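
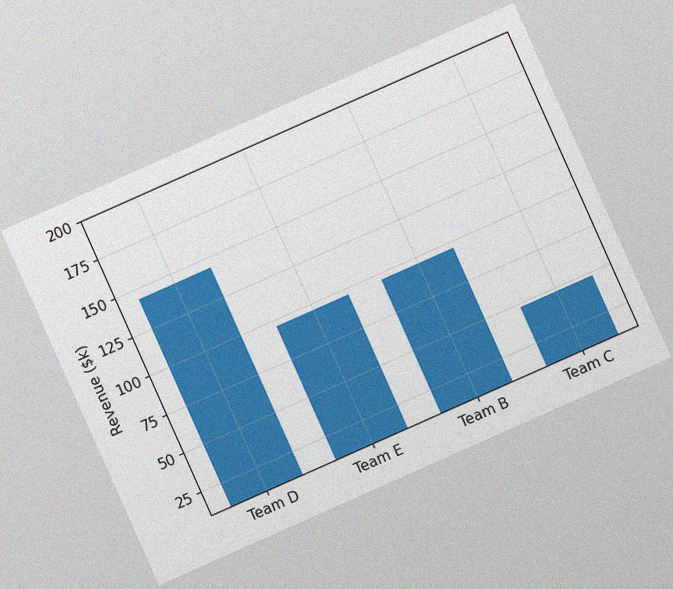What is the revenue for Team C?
The chart is tilted about 24° counter-clockwise, with some photo noise. Reading along the chart's y-axis, the Team C bar reaches $48k.

$48k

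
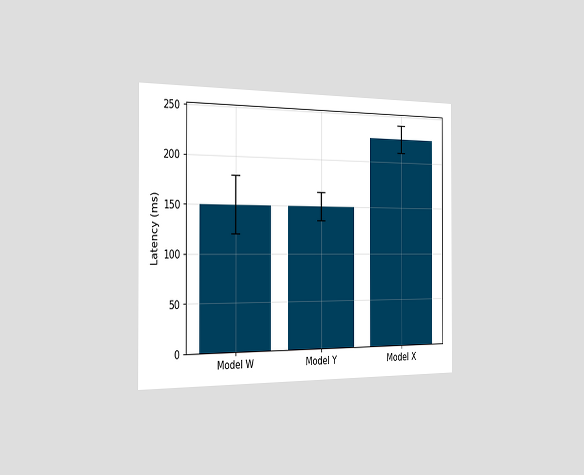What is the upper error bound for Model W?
The chart is viewed slightly from the left. The Model W bar's upper whisker reaches 180ms.

180ms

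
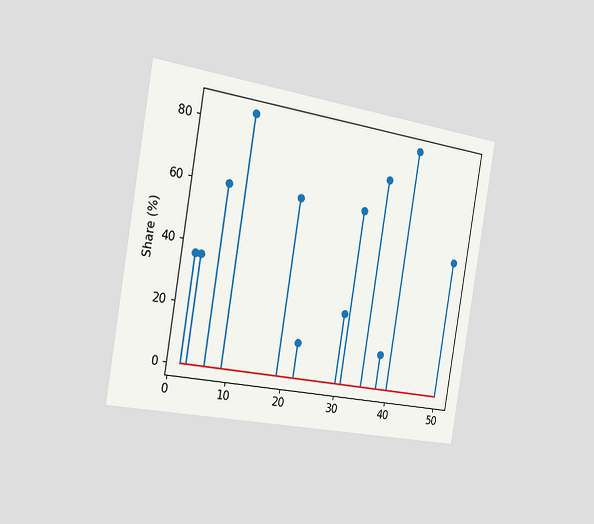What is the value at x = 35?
72%

The chart is tilted about 9° clockwise and viewed slightly from the left. The stem at x=35 reaches 72%.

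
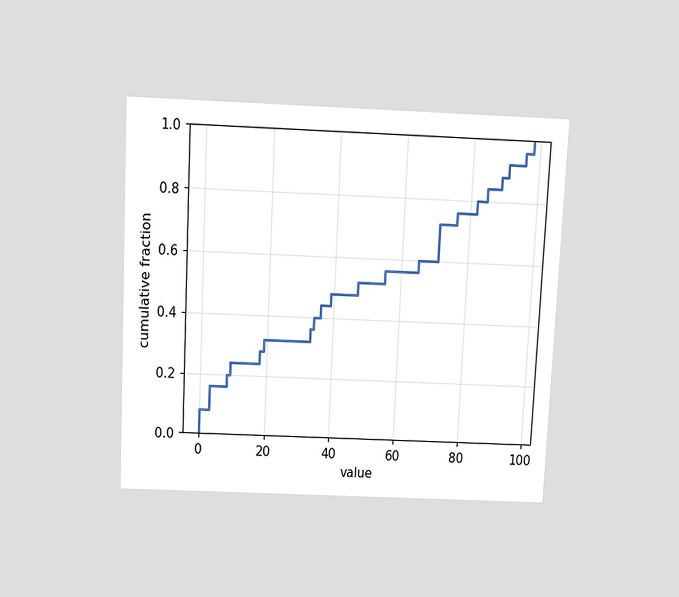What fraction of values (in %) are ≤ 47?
52%

The chart is tilted about 3° clockwise and viewed slightly from above. At x=47 the ECDF step is at 52%.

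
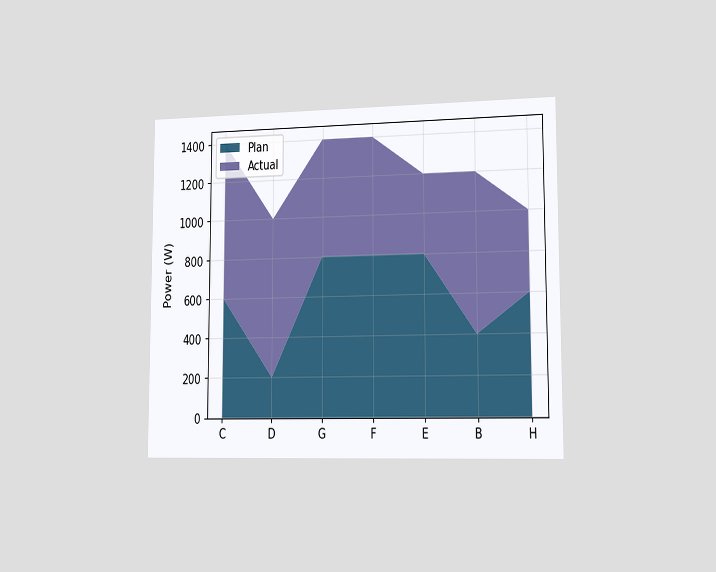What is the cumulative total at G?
The chart is viewed slightly from the right. The stacked total at G reaches 1400W.

1400W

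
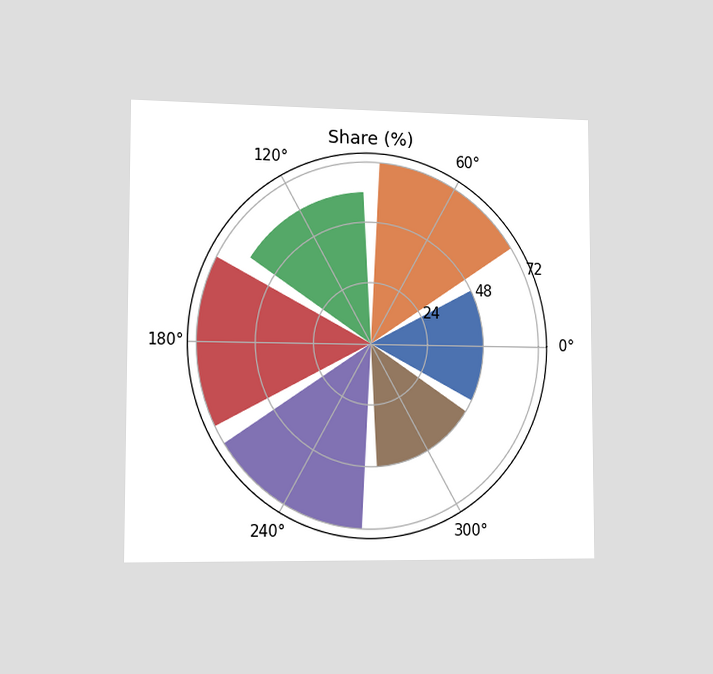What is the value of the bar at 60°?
72%

The chart is viewed slightly from the left. The bar at 60° reaches 72% on the radial axis.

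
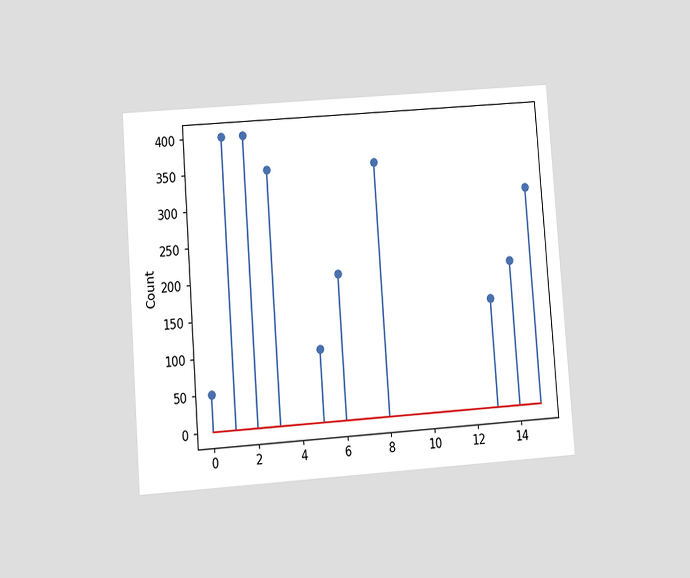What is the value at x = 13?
150

The chart is tilted about 4° counter-clockwise and viewed at a slight angle. The stem at x=13 reaches 150.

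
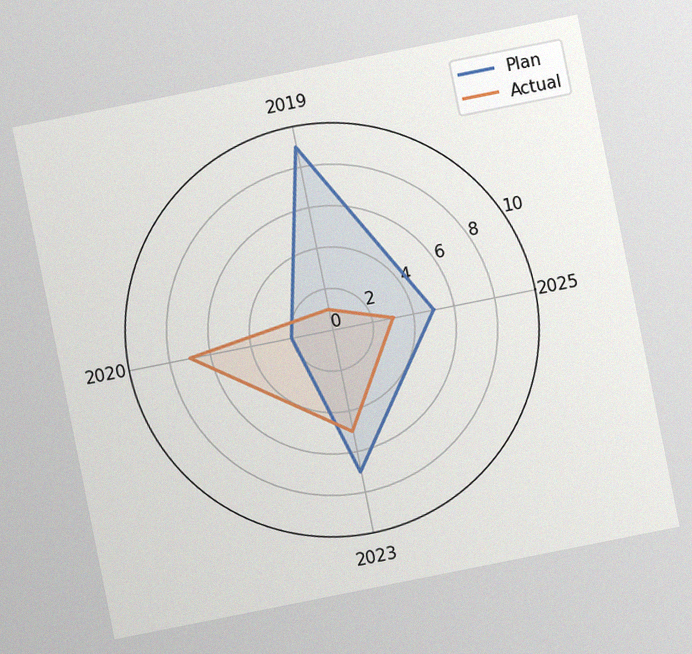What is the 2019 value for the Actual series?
1

The chart is tilted about 11° counter-clockwise, with some photo noise. On the 2019 axis, Actual reaches 1.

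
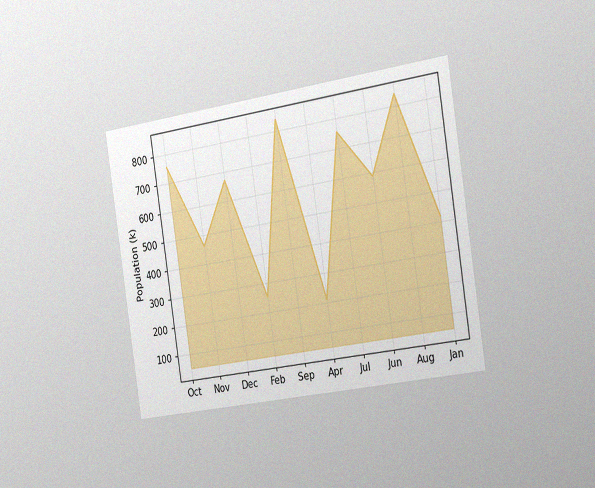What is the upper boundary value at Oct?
The chart is tilted about 9° counter-clockwise and viewed slightly from the right, with some photo noise. At Oct the upper boundary is at 756k.

756k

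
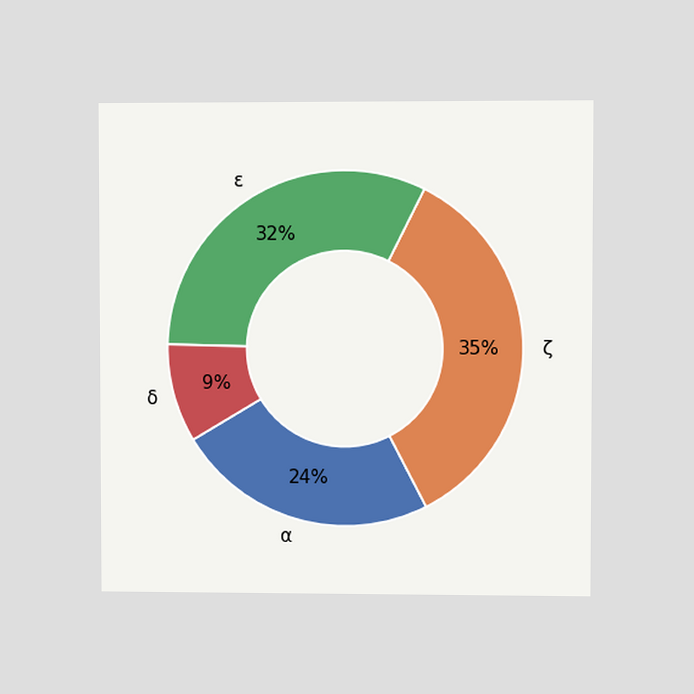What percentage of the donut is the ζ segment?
The chart is viewed at a slight angle. The ζ segment takes up 35% of the ring.

35%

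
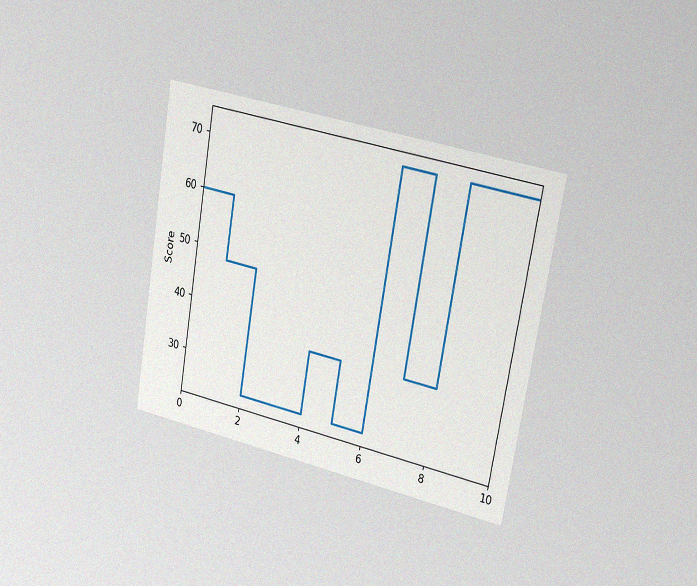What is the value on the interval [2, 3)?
24

The chart is tilted about 10° clockwise and viewed slightly from the right, with some photo noise. On [2, 3) the step sits at 24.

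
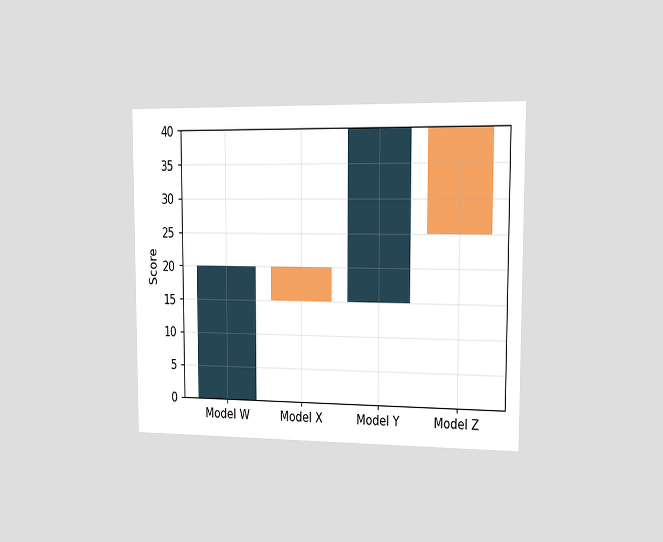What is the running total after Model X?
The chart is viewed slightly from the right. After Model X the running total reaches 15.

15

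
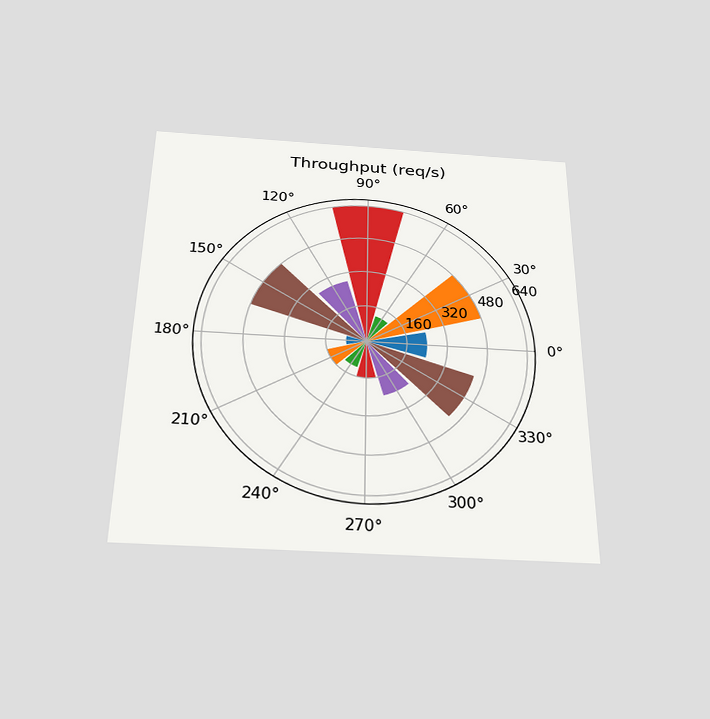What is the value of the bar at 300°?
240req/s

The chart is viewed slightly from below. The bar at 300° reaches 240req/s on the radial axis.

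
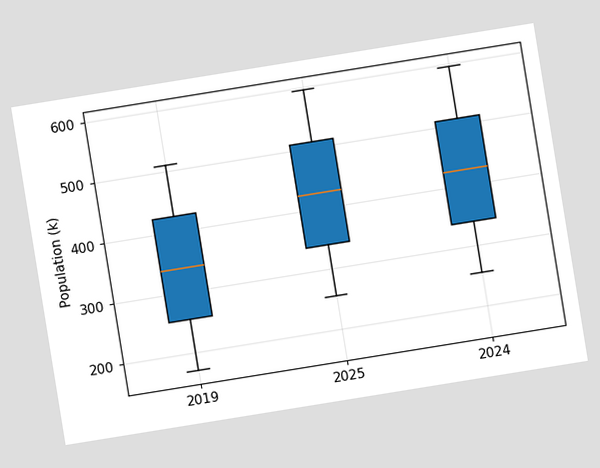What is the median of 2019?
340k

The chart is tilted about 9° counter-clockwise. The median line in the 2019 box sits at 340k.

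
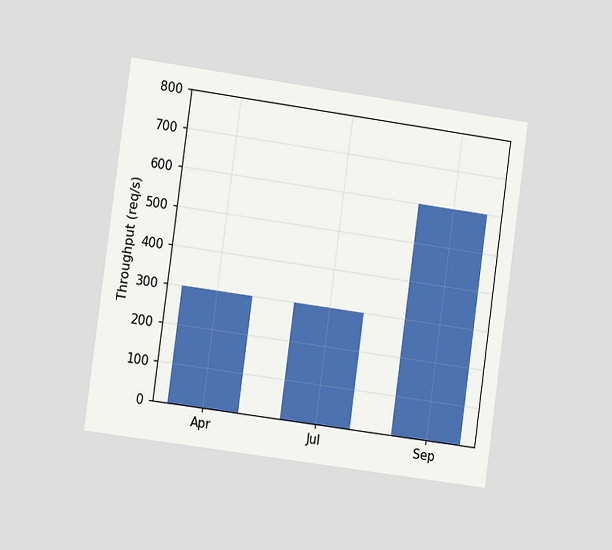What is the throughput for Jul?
The chart is tilted about 8° clockwise and viewed slightly from the left. Reading along the chart's y-axis, the Jul bar reaches 300req/s.

300req/s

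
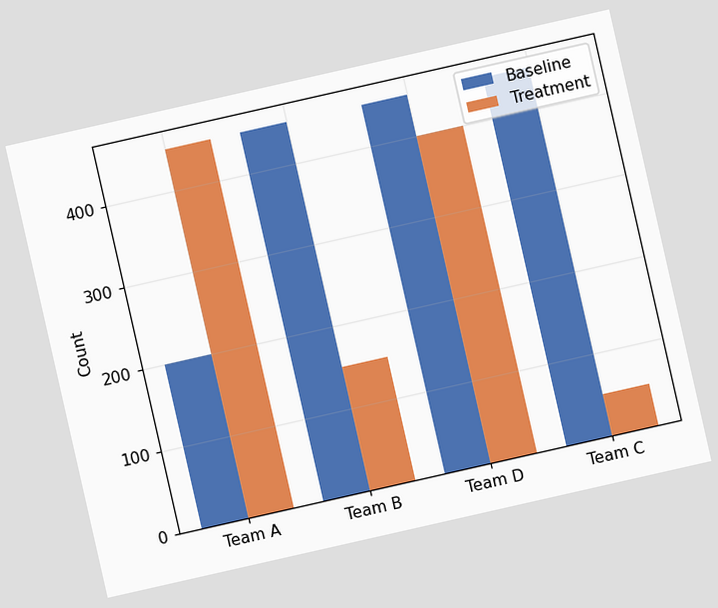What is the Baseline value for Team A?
The chart is tilted about 13° counter-clockwise. The Baseline bar at Team A reaches 200 on the y-axis.

200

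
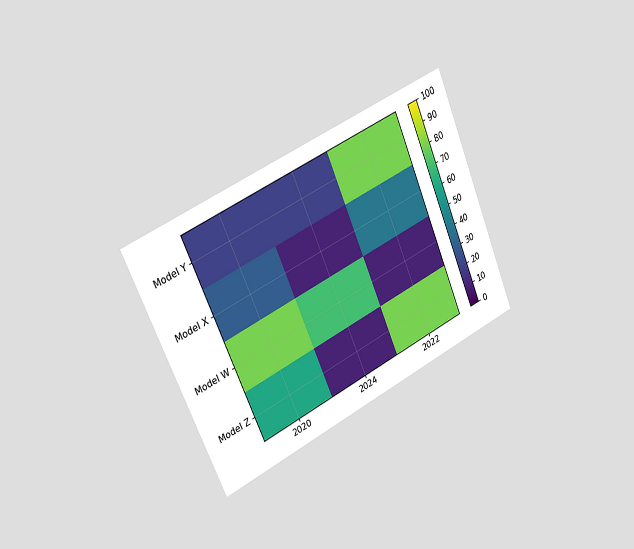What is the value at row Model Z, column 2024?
The chart is tilted about 23° counter-clockwise and viewed slightly from the left. Matching cell (Model Z, 2024) against the colorbar gives 10.

10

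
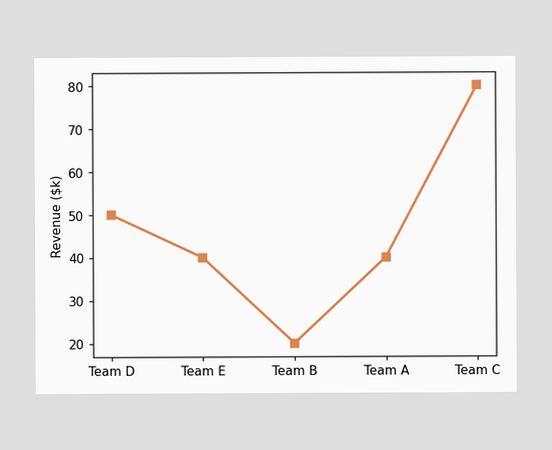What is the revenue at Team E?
At Team E, the line is at $40k.

$40k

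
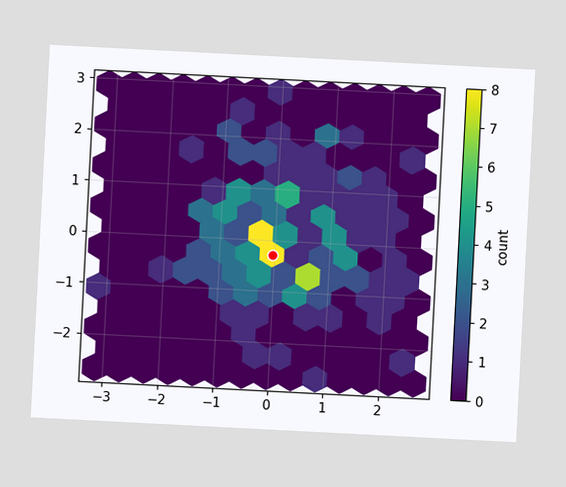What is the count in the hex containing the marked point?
8

The chart is tilted about 3° clockwise. The marked hex reads 8 on the colorbar.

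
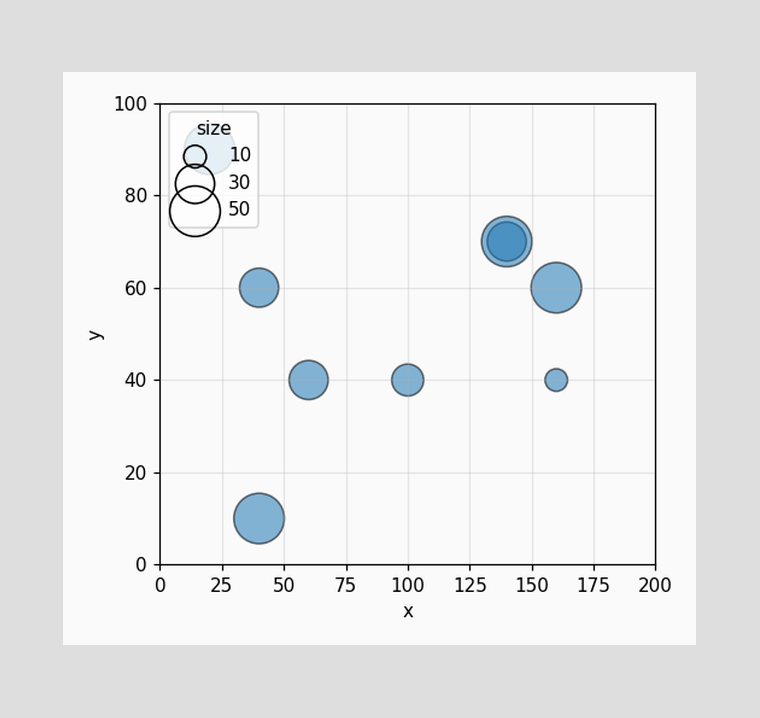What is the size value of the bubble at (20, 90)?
50

Matching the bubble at (20, 90) against the size legend gives 50.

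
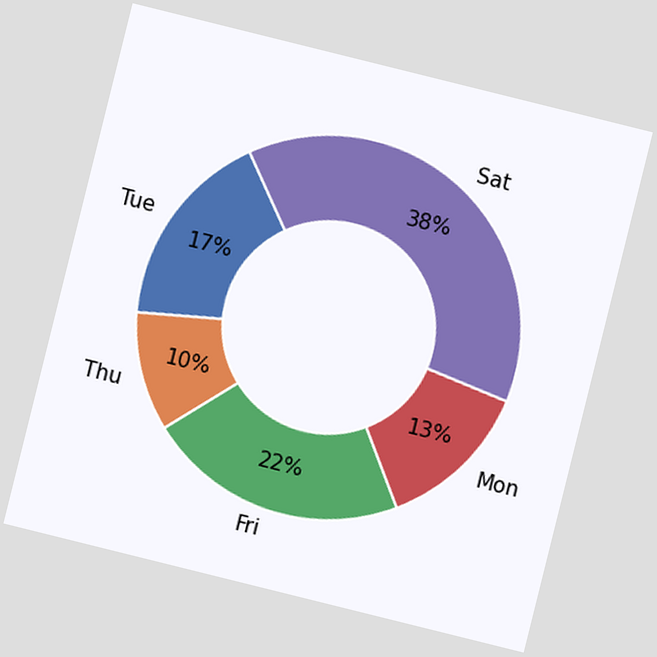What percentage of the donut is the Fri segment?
22%

The chart is tilted about 14° clockwise. The Fri segment takes up 22% of the ring.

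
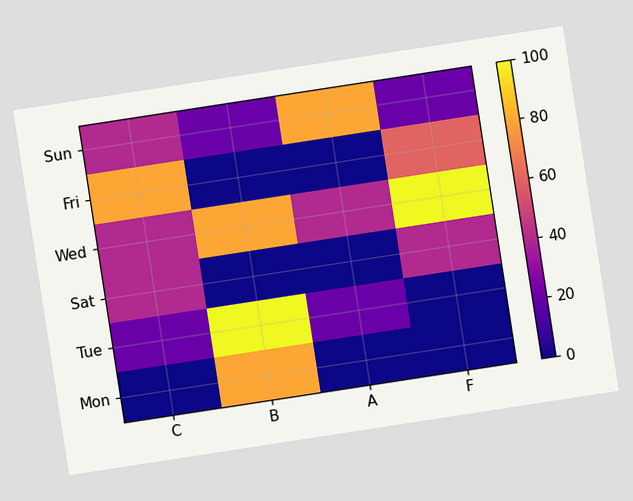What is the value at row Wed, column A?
40

The chart is tilted about 9° counter-clockwise. Matching cell (Wed, A) against the colorbar gives 40.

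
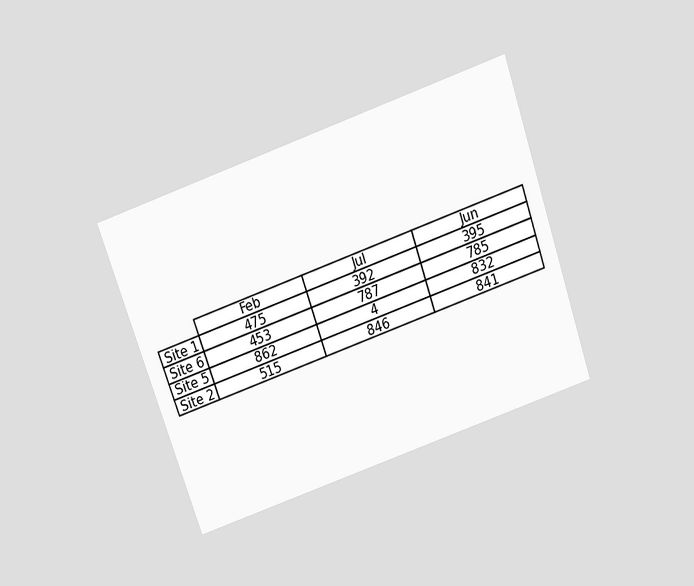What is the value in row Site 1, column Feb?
475

The chart is tilted about 19° counter-clockwise and viewed slightly from above. The (Site 1, Feb) cell reads 475.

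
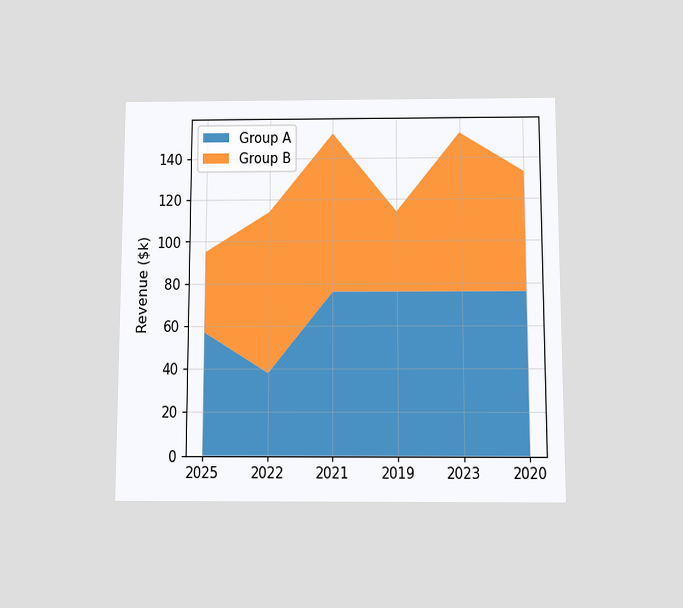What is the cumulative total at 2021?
The chart is viewed slightly from below. The stacked total at 2021 reaches $152k.

$152k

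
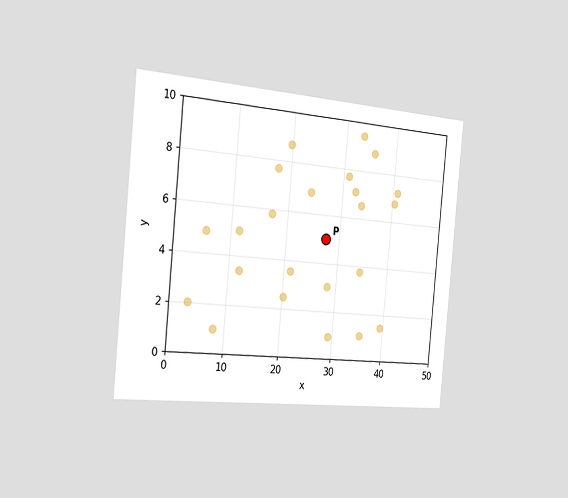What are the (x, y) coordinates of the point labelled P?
(27.5, 5)

The chart is tilted about 5° clockwise and viewed slightly from the left. Following the gridlines from P to each axis, P sits at (27.5, 5).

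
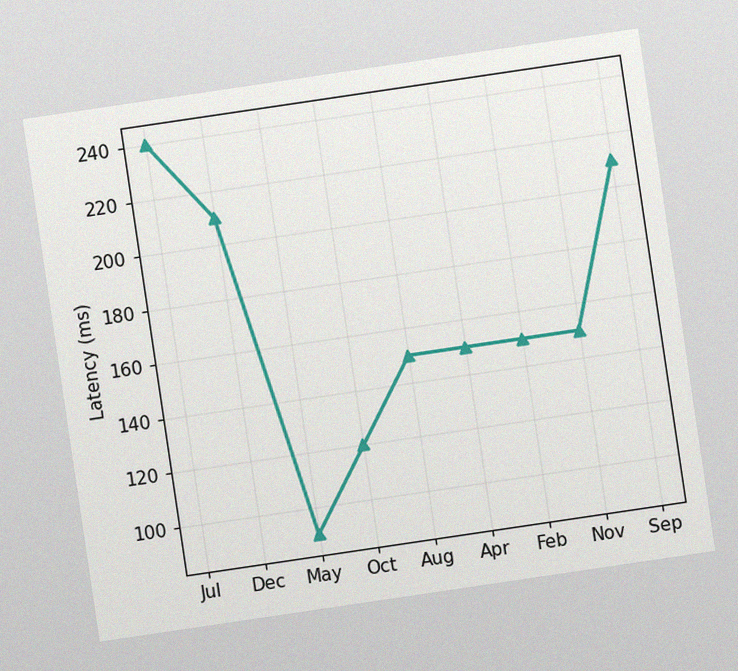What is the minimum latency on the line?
90ms

The chart is tilted about 8° counter-clockwise, with some photo noise. The lowest point is at May, and reading across to the y-axis gives 90ms.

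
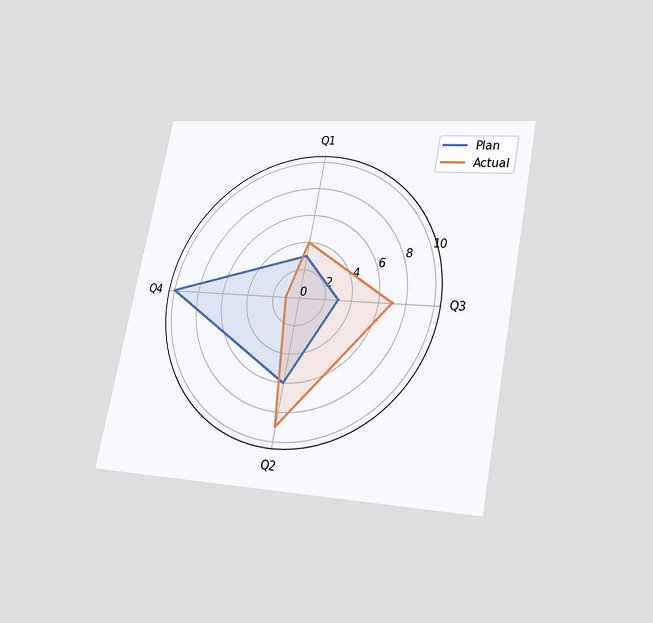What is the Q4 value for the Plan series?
The chart is tilted about 11° clockwise and viewed at a slight angle. On the Q4 axis, Plan reaches 10.

10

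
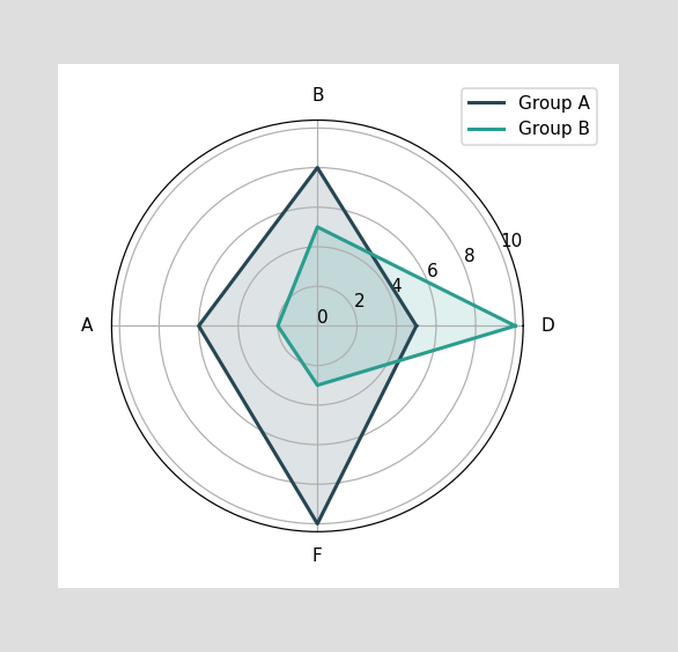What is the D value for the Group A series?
5

On the D axis, Group A reaches 5.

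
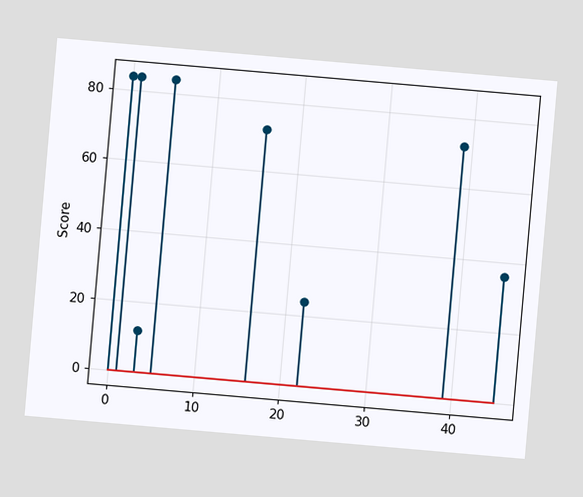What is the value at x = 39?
72

The chart is tilted about 5° clockwise. The stem at x=39 reaches 72.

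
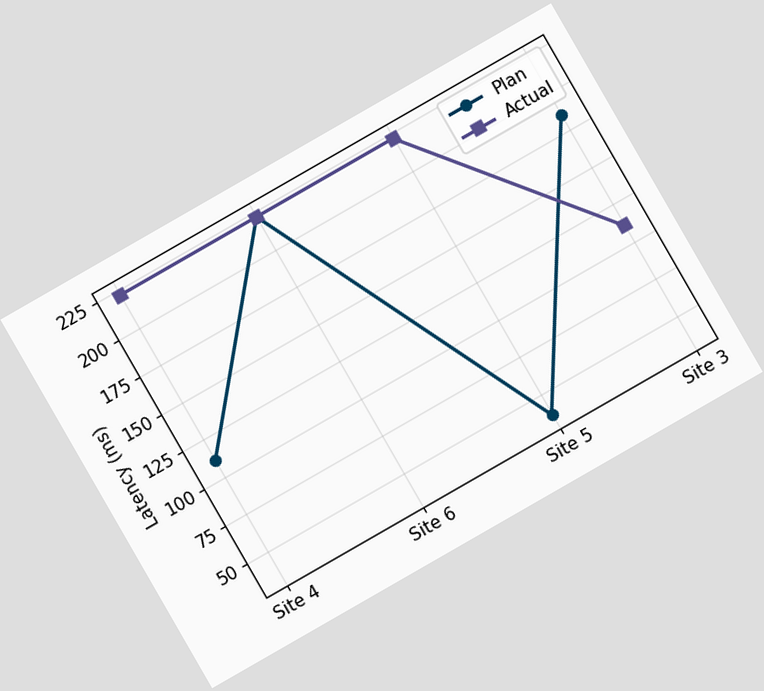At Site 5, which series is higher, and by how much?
The chart is tilted about 30° counter-clockwise. At Site 5, Actual sits above the other line by 185ms.

Actual, by 185ms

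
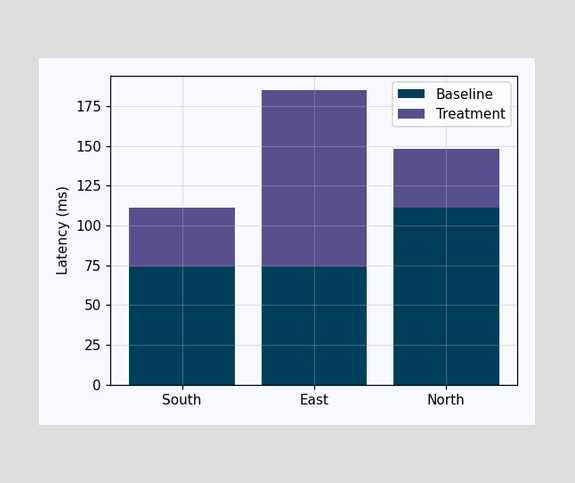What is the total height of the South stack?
The South stack's top reaches 111ms on the y-axis.

111ms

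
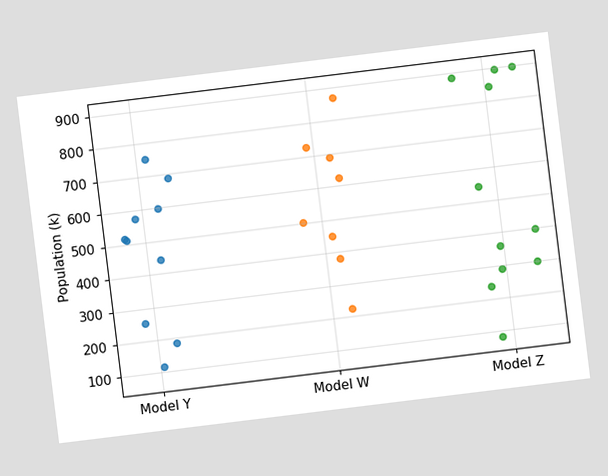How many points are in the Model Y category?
10

The chart is tilted about 7° counter-clockwise. Counting the markers in the Model Y column gives 10.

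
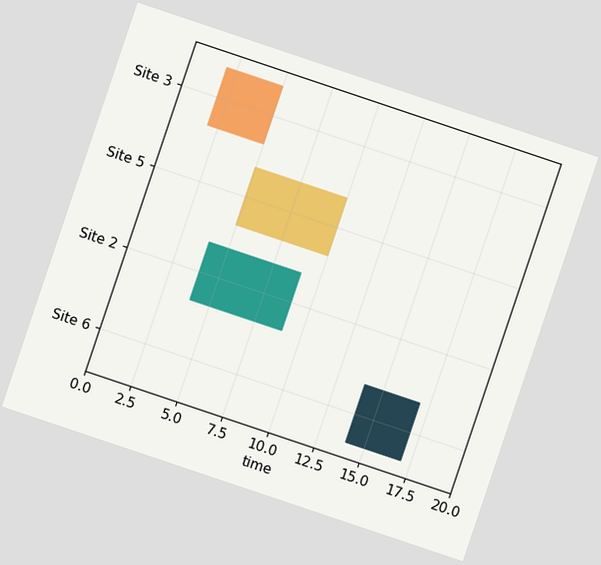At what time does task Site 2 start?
4

The chart is tilted about 19° clockwise. The Site 2 bar begins at t=4.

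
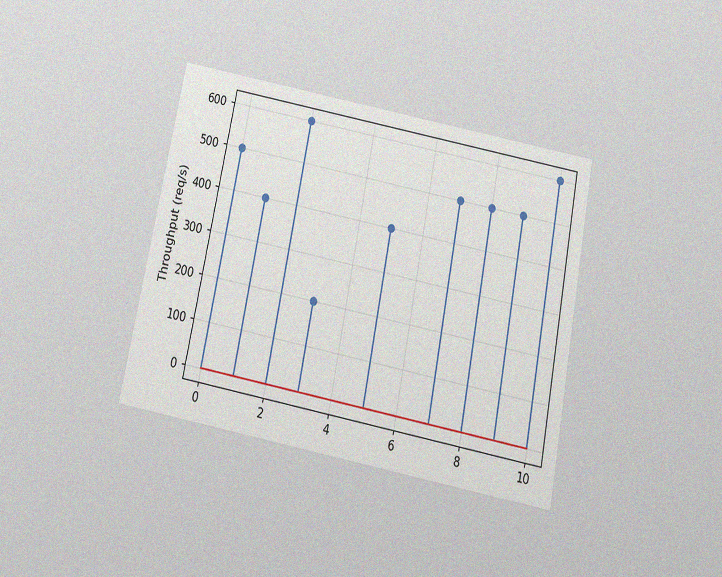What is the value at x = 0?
500req/s

The chart is tilted about 11° clockwise and viewed slightly from below, with some photo noise. The stem at x=0 reaches 500req/s.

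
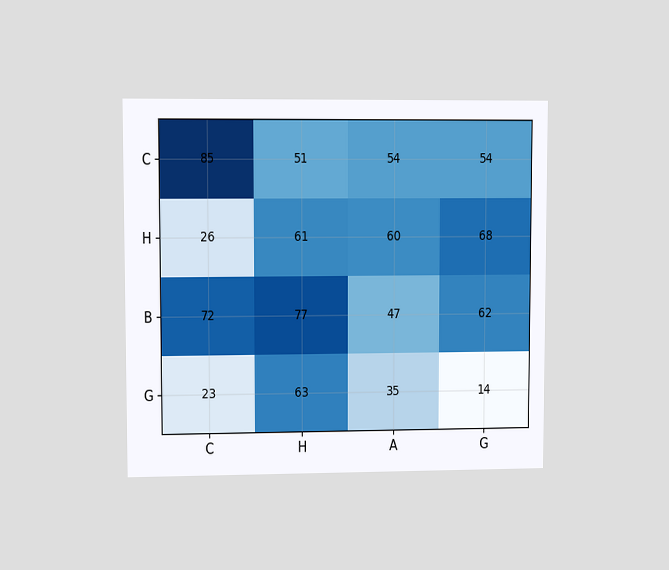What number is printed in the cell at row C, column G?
The chart is viewed at a slight angle. The (C, G) cell reads 54.

54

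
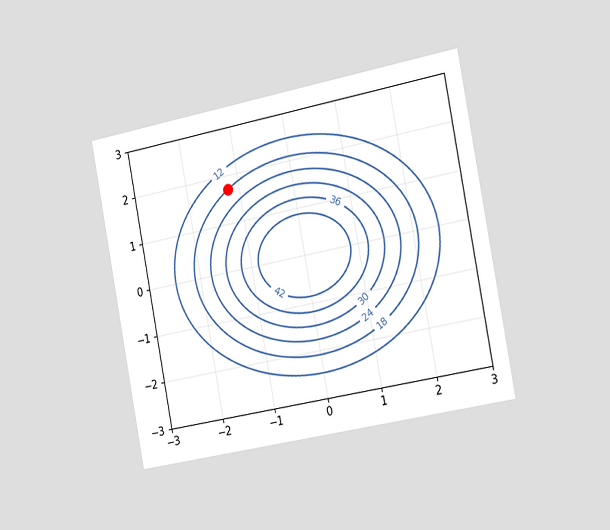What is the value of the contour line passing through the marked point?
18

The chart is tilted about 11° counter-clockwise and viewed slightly from the right. The marked point sits on the contour labelled 18.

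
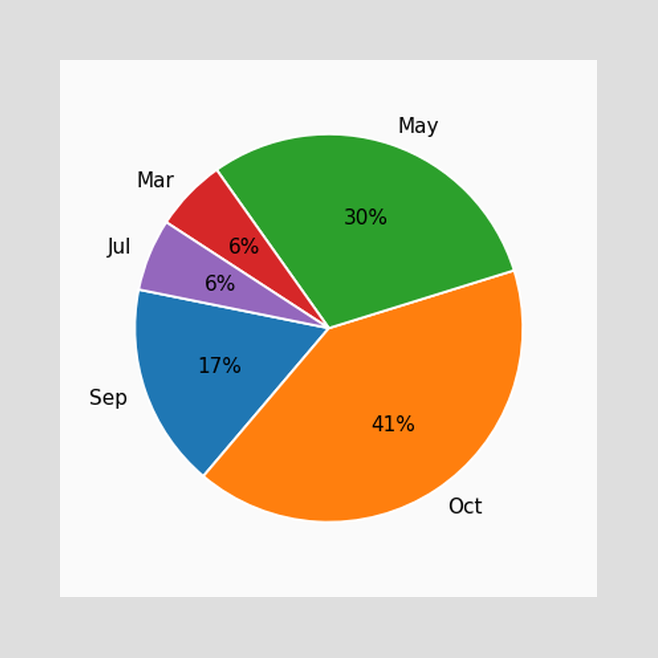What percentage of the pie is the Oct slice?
The Oct slice takes up 41% of the pie.

41%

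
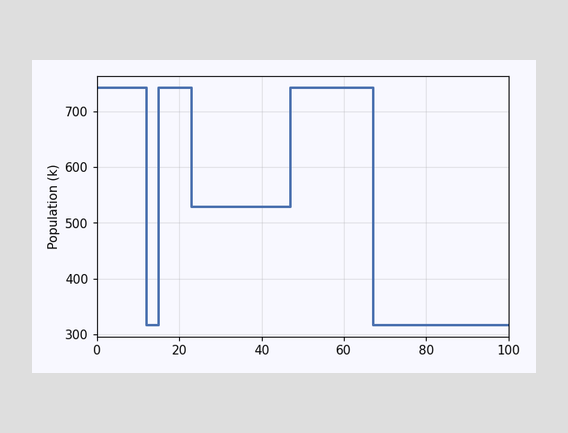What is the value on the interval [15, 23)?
On [15, 23) the step sits at 742k.

742k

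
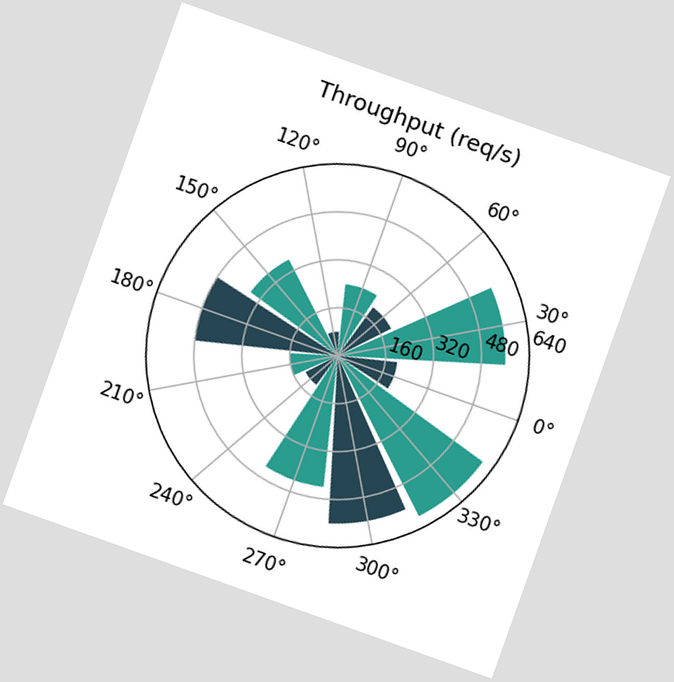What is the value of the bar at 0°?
200req/s

The chart is tilted about 20° clockwise. The bar at 0° reaches 200req/s on the radial axis.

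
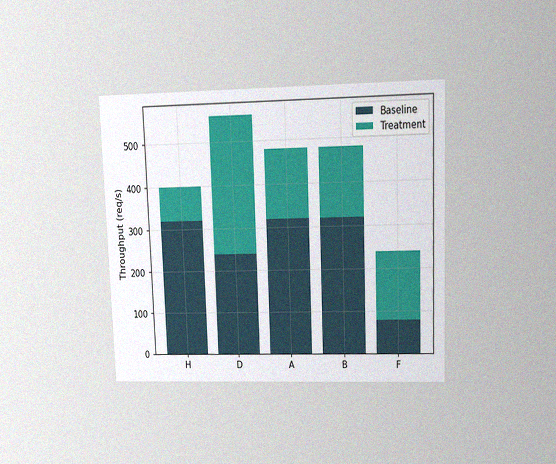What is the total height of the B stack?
The chart is tilted about 2° counter-clockwise and viewed at a slight angle, with some photo noise. The B stack's top reaches 480req/s on the y-axis.

480req/s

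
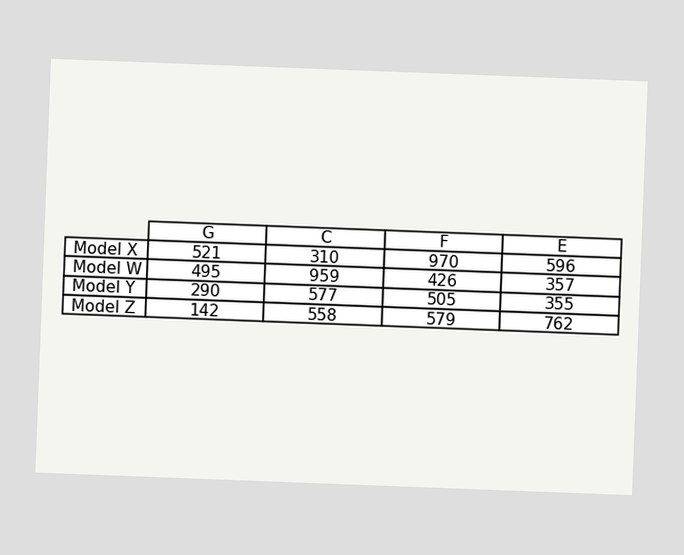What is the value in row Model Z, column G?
The chart is tilted about 2° clockwise. The (Model Z, G) cell reads 142.

142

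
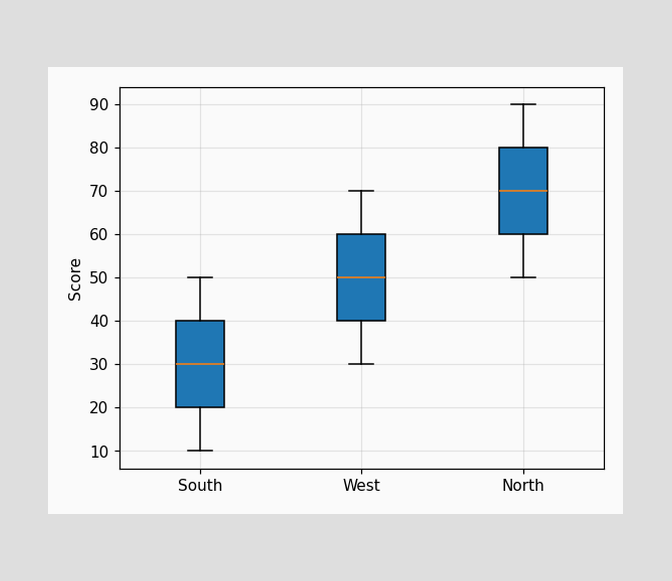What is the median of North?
The median line in the North box sits at 70.

70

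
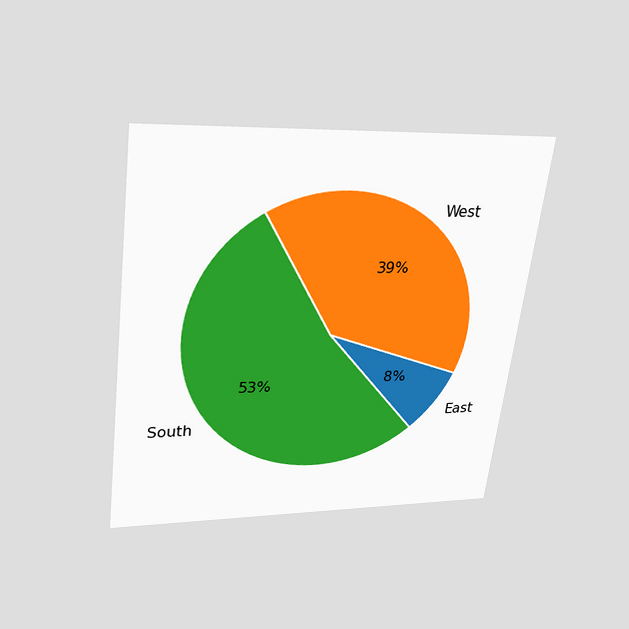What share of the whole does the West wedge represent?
The chart is tilted about 7° clockwise and viewed slightly from above. The West slice takes up 39% of the pie.

39%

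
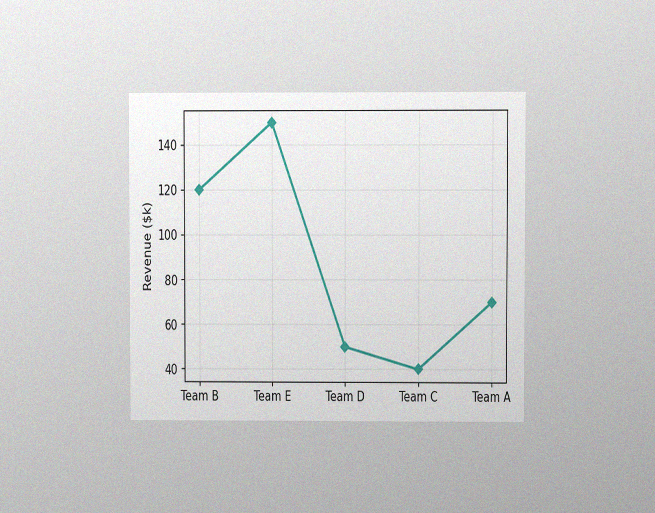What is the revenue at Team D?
The chart is viewed at a slight angle, with some photo noise. At Team D, the line is at $50k.

$50k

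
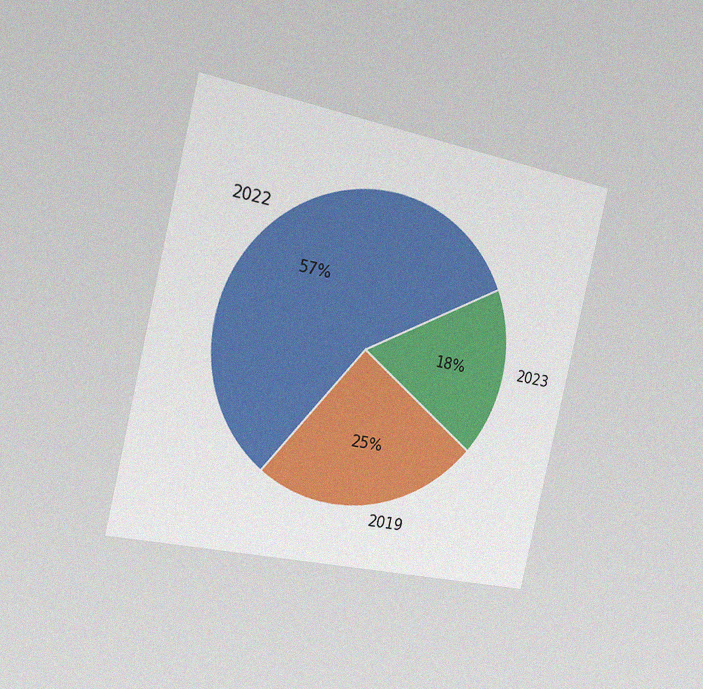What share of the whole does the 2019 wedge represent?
25%

The chart is tilted about 13° clockwise and viewed slightly from the left, with some photo noise. The 2019 slice takes up 25% of the pie.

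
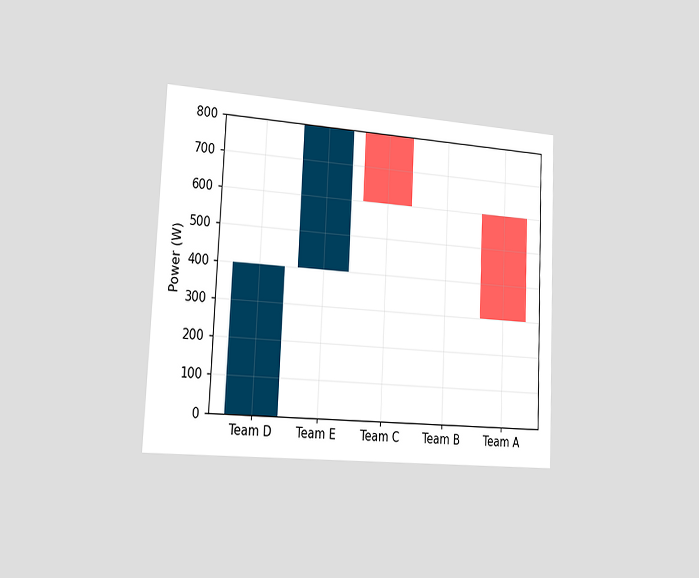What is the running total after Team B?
600W

The chart is tilted about 3° clockwise and viewed slightly from the left. After Team B the running total reaches 600W.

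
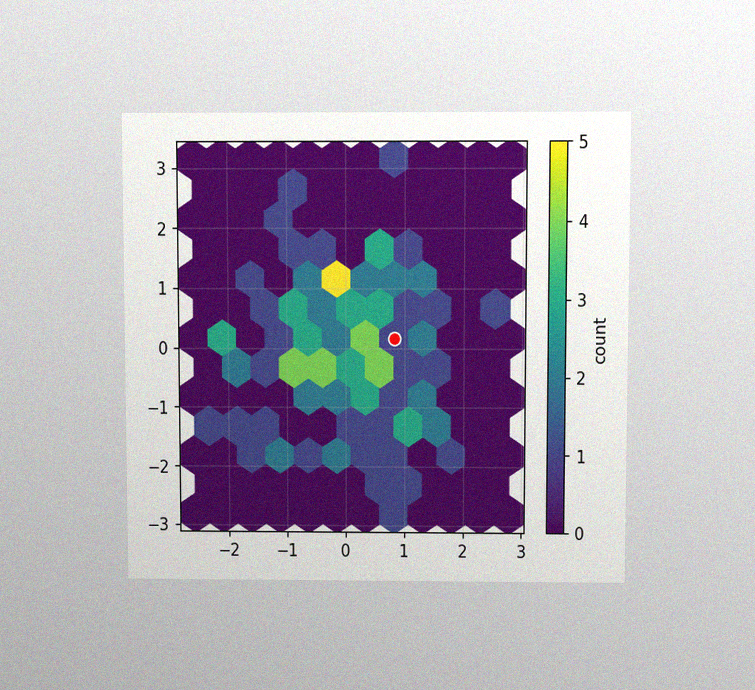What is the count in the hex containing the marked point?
The chart is viewed slightly from above, with some photo noise. The marked hex reads 1 on the colorbar.

1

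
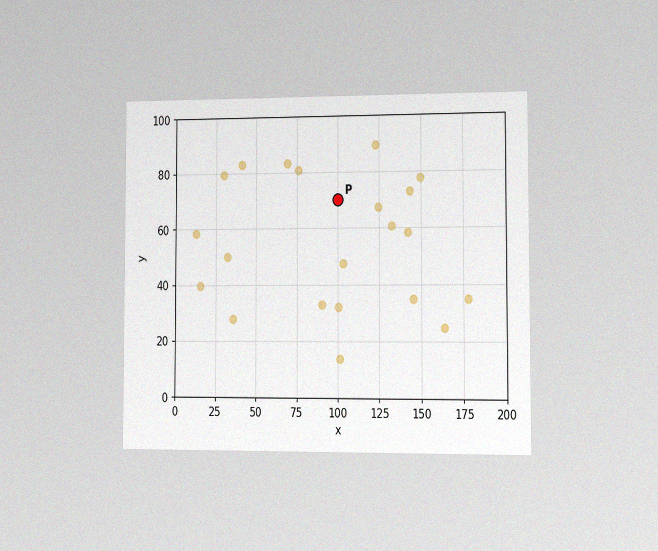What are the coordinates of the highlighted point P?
The chart is viewed slightly from the right, with some photo noise. Following the gridlines from P to each axis, P sits at (100, 70).

(100, 70)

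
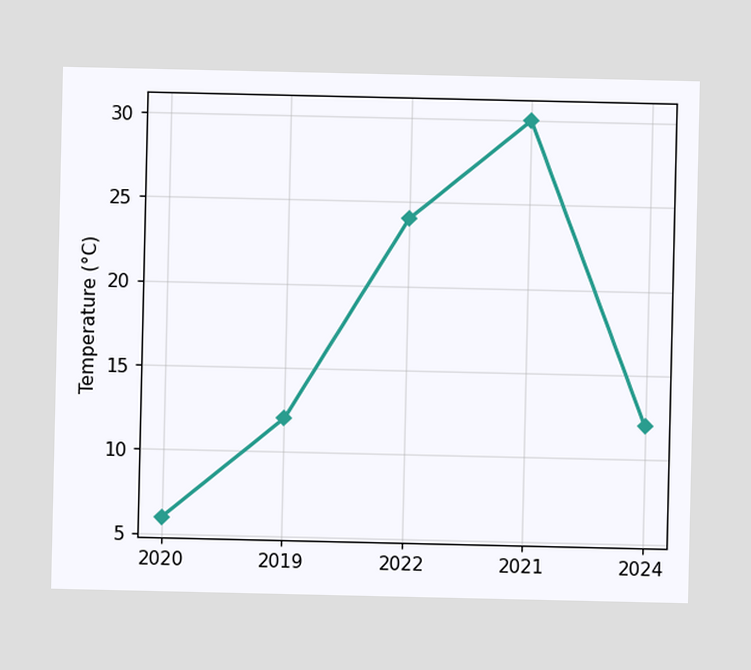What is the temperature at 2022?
24°C

At 2022, the line is at 24°C.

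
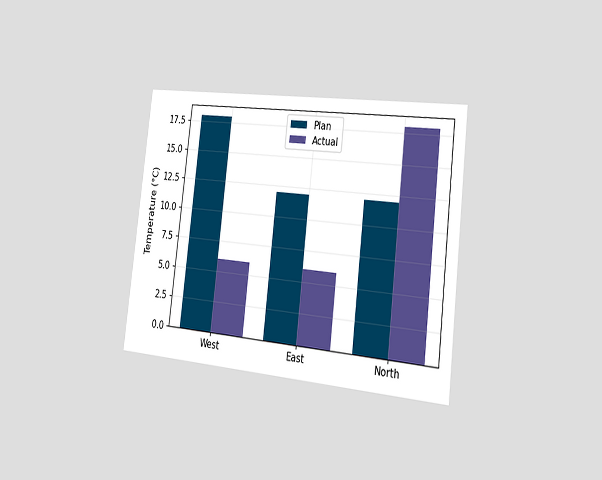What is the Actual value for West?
6°C

The chart is tilted about 7° clockwise and viewed slightly from the right. The Actual bar at West reaches 6°C on the y-axis.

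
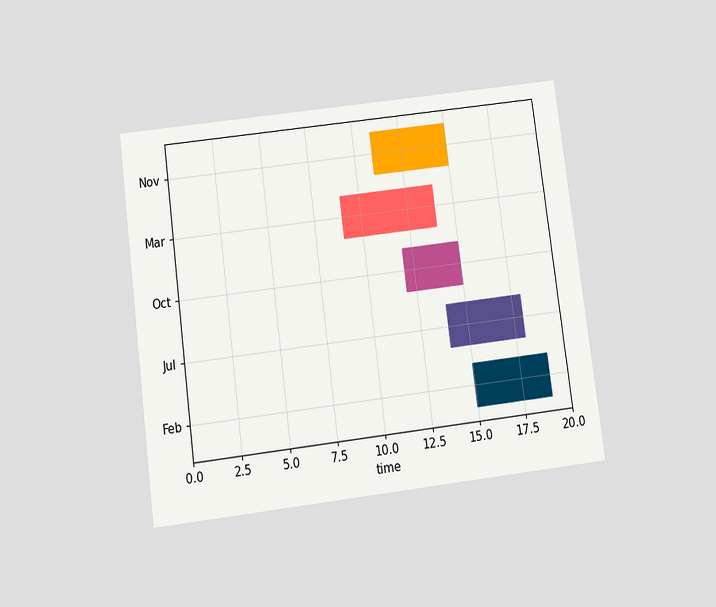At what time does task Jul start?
14

The chart is tilted about 7° counter-clockwise and viewed slightly from below. The Jul bar begins at t=14.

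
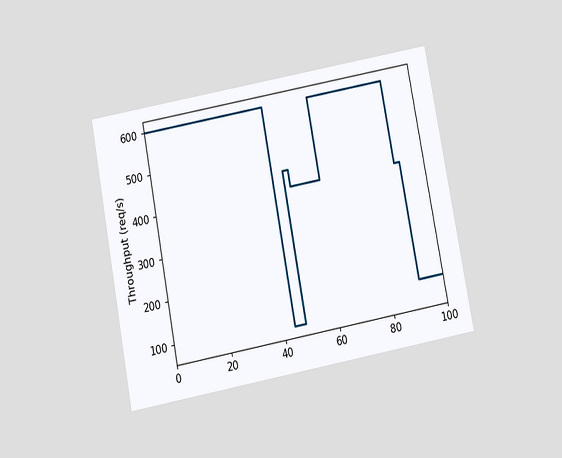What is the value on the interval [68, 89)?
600req/s

The chart is tilted about 11° counter-clockwise and viewed slightly from below. On [68, 89) the step sits at 600req/s.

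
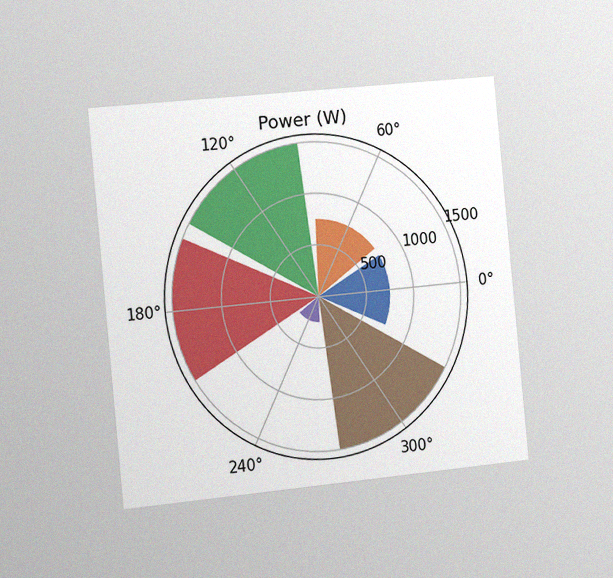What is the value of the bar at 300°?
1500W

The chart is tilted about 6° counter-clockwise and viewed slightly from the left, with some photo noise. The bar at 300° reaches 1500W on the radial axis.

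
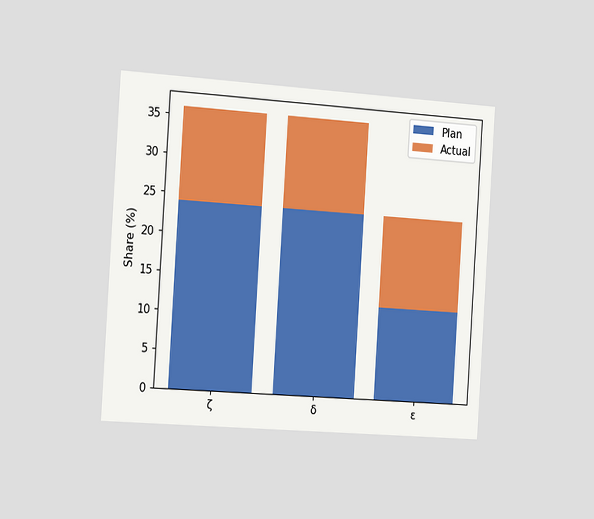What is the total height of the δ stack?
The chart is tilted about 4° clockwise and viewed slightly from the left. The δ stack's top reaches 36% on the y-axis.

36%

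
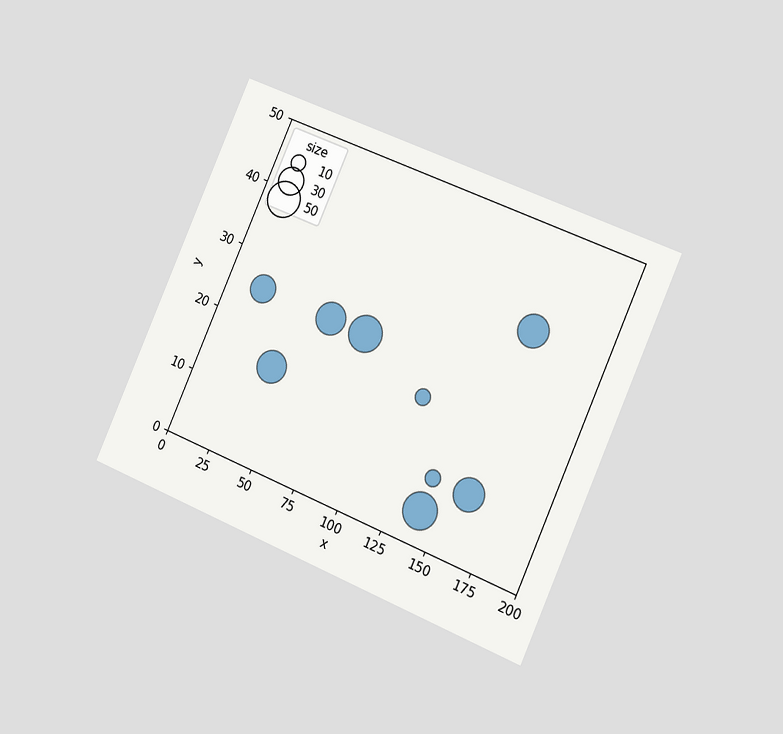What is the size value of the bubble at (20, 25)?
30

The chart is tilted about 24° clockwise and viewed slightly from the right. Matching the bubble at (20, 25) against the size legend gives 30.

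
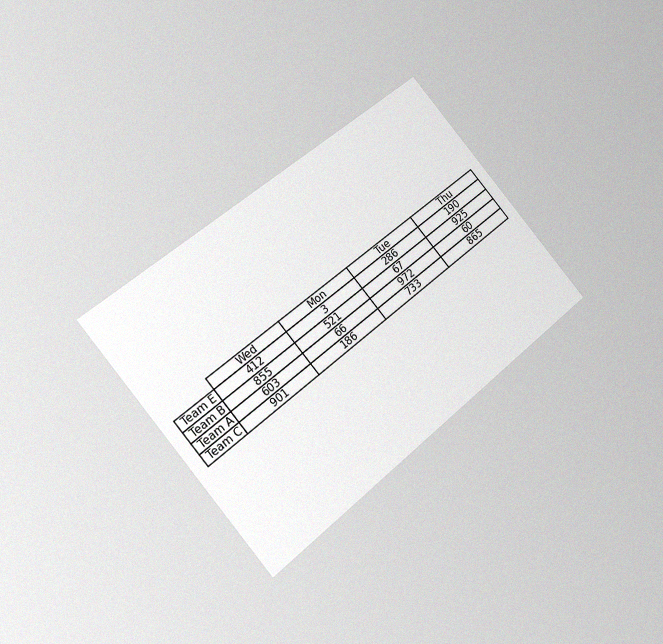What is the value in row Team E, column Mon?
The chart is tilted about 40° counter-clockwise and viewed at a slight angle, with some photo noise. The (Team E, Mon) cell reads 3.

3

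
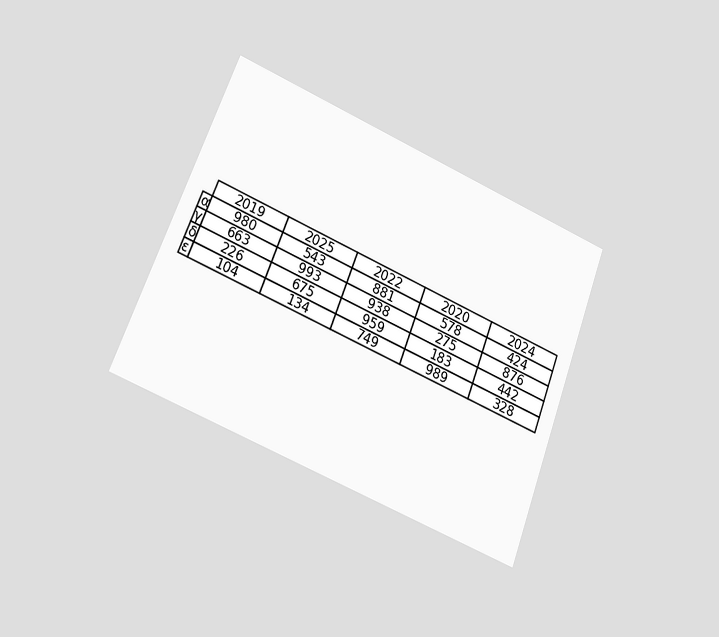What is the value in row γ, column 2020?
275

The chart is tilted about 21° clockwise and viewed at a slight angle. The (γ, 2020) cell reads 275.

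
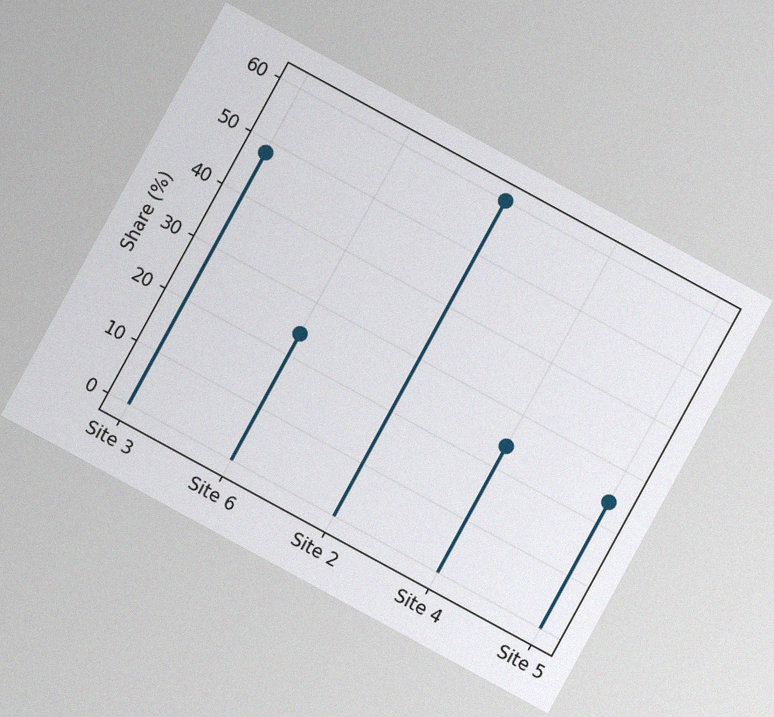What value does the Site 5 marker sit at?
The chart is tilted about 29° clockwise, with some photo noise. The Site 5 marker sits at 24%.

24%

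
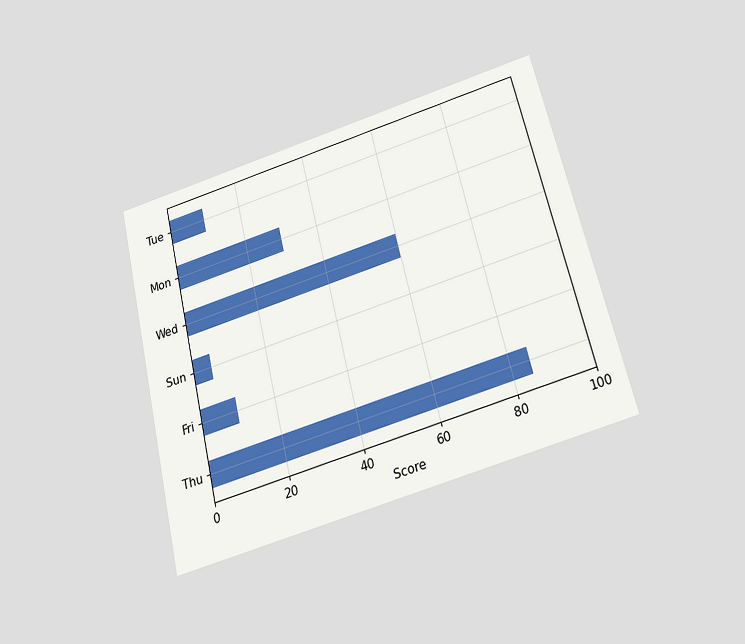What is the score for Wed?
60

The chart is tilted about 14° counter-clockwise and viewed slightly from below. Reading along the chart's x-axis, the Wed bar reaches 60.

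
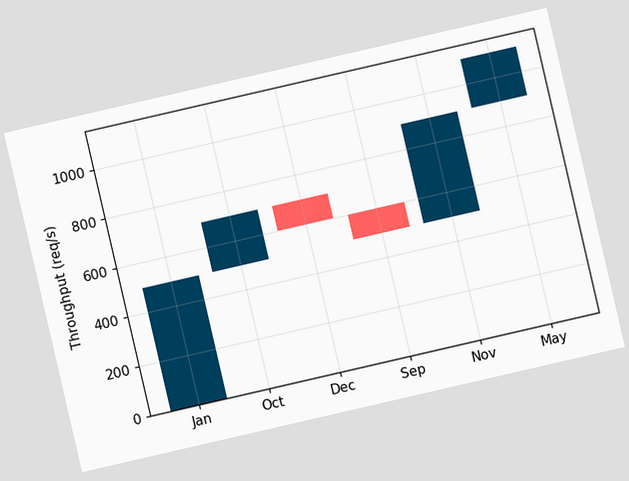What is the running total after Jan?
The chart is tilted about 13° counter-clockwise. After Jan the running total reaches 500req/s.

500req/s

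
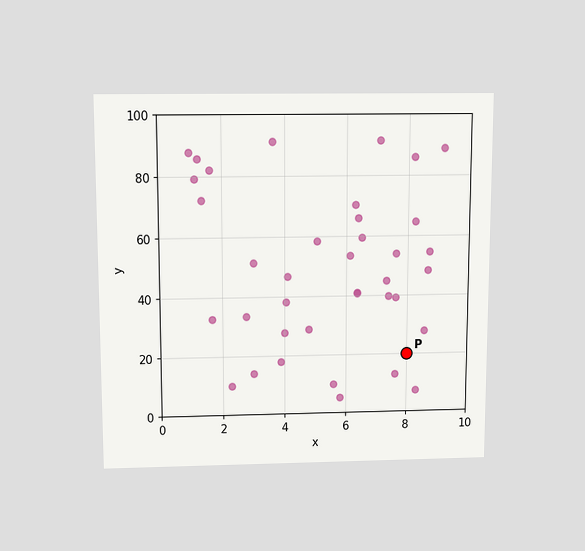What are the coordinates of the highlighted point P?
(8, 20)

The chart is viewed slightly from above. Following the gridlines from P to each axis, P sits at (8, 20).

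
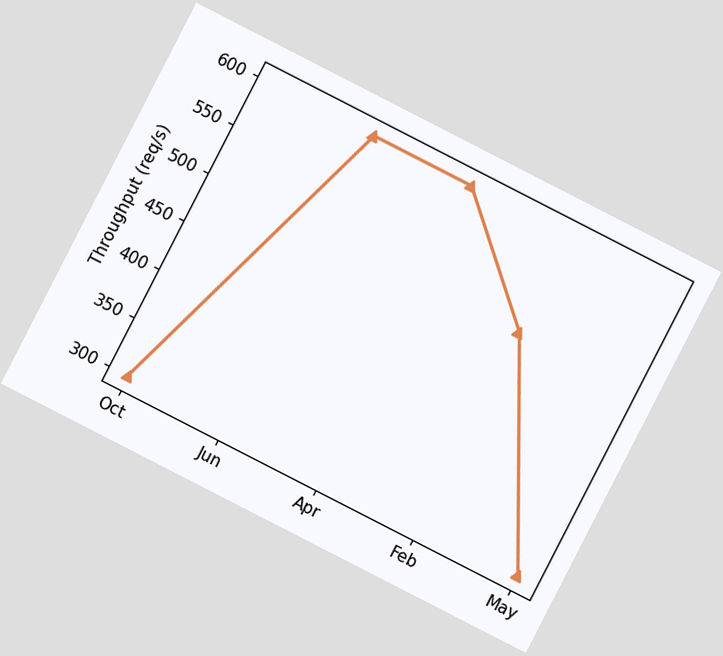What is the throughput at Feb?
The chart is tilted about 27° clockwise. At Feb, the line is at 500req/s.

500req/s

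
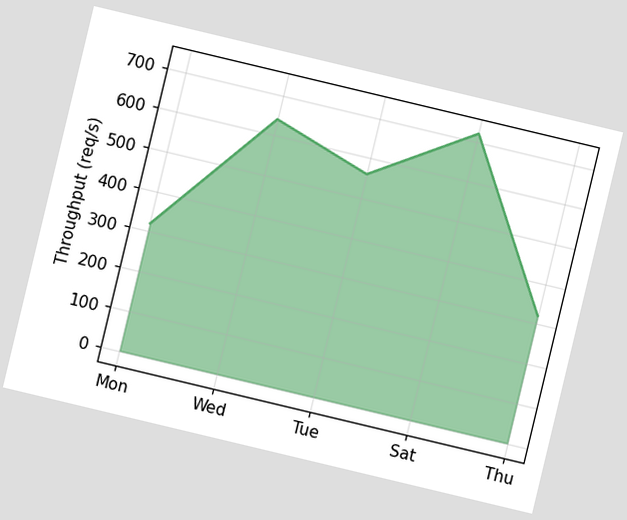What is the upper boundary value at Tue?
The chart is tilted about 13° clockwise. At Tue the upper boundary is at 560req/s.

560req/s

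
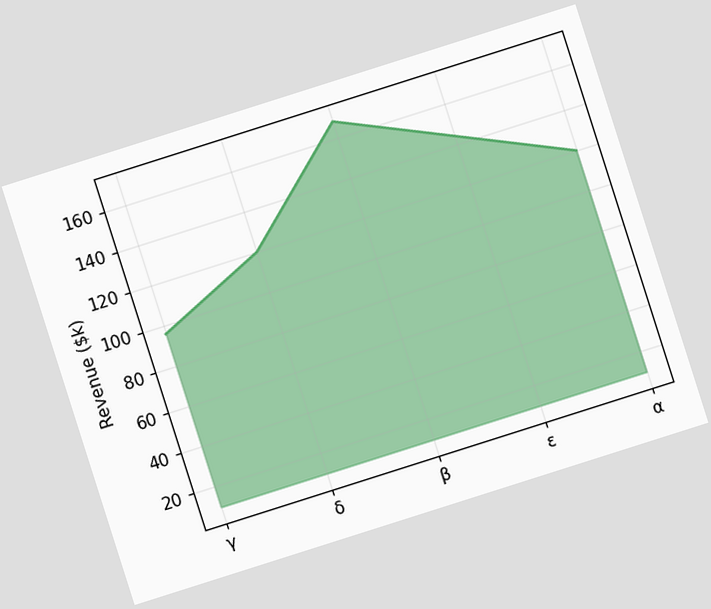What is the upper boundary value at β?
$168k

The chart is tilted about 18° counter-clockwise. At β the upper boundary is at $168k.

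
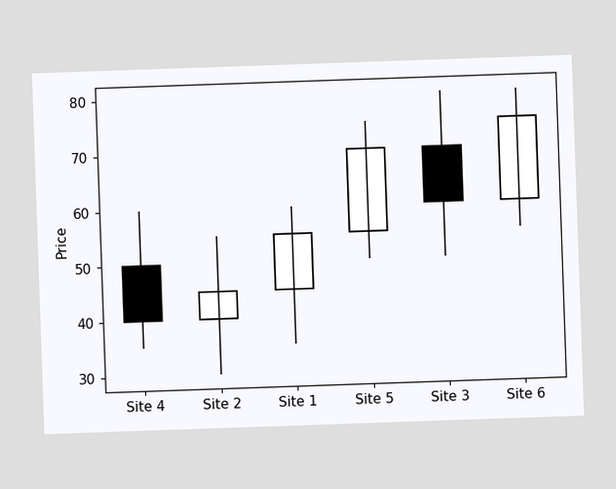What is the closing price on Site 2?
The Site 2 candle closes at 45.

45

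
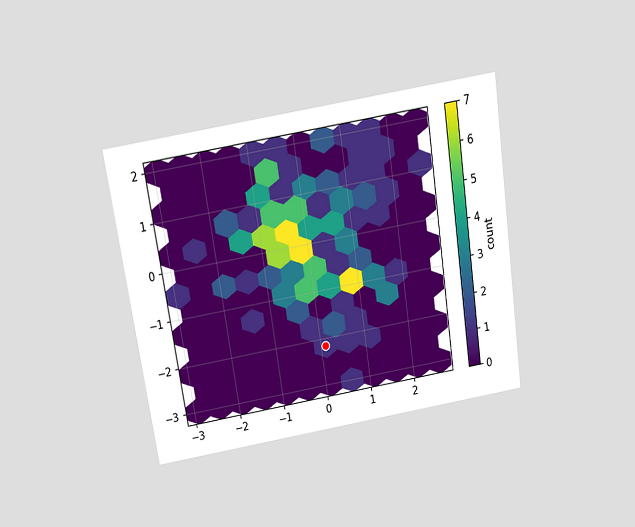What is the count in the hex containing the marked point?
The chart is tilted about 9° counter-clockwise and viewed slightly from above. The marked hex reads 1 on the colorbar.

1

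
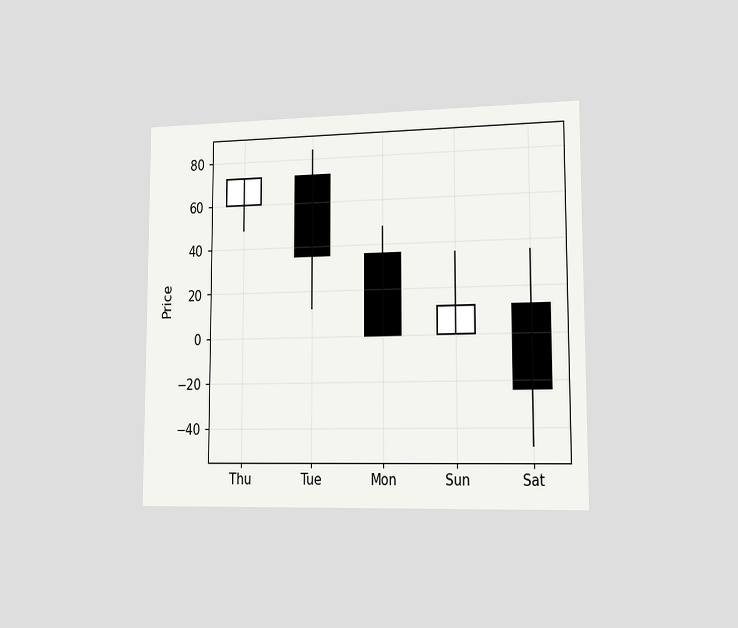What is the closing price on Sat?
The chart is viewed slightly from the right. The Sat candle closes at -24.

-24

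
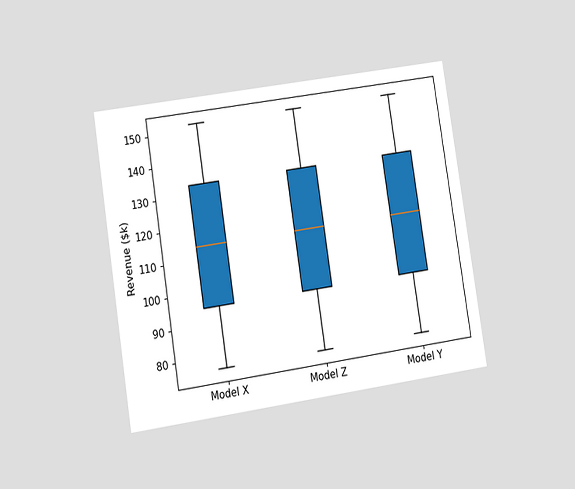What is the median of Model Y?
The chart is tilted about 9° counter-clockwise and viewed at a slight angle. The median line in the Model Y box sits at $114k.

$114k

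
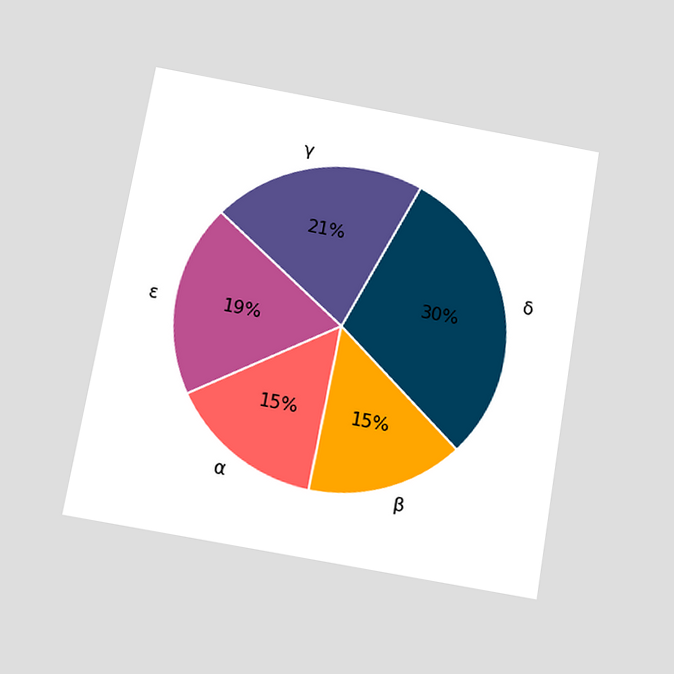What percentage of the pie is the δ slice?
The chart is tilted about 10° clockwise and viewed slightly from below. The δ slice takes up 30% of the pie.

30%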